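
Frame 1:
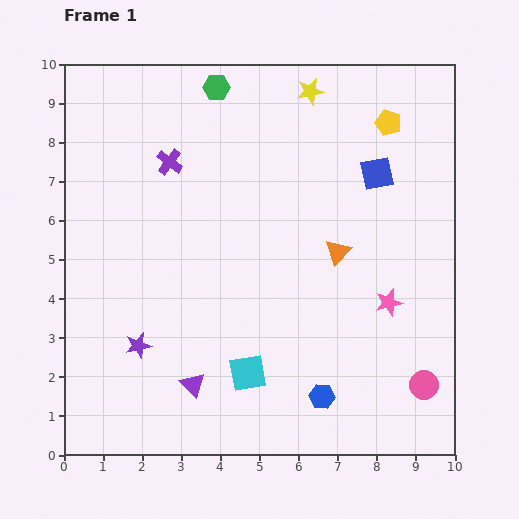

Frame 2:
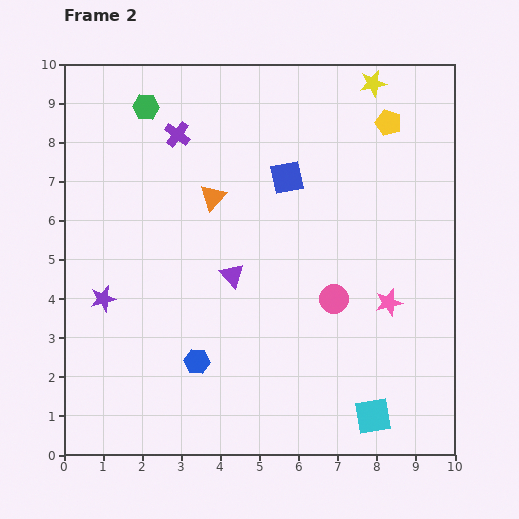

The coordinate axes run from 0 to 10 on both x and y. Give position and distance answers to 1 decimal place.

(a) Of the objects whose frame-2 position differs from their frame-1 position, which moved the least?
the purple cross

(moved 0.7)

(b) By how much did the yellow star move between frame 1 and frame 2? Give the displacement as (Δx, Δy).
(1.6, 0.2)

The yellow star was at (6.3, 9.3) in frame 1 and (7.9, 9.5) in frame 2.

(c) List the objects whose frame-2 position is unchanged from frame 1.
the pink star, the yellow pentagon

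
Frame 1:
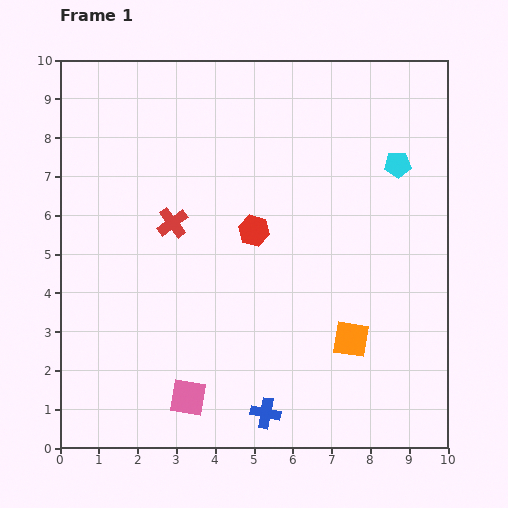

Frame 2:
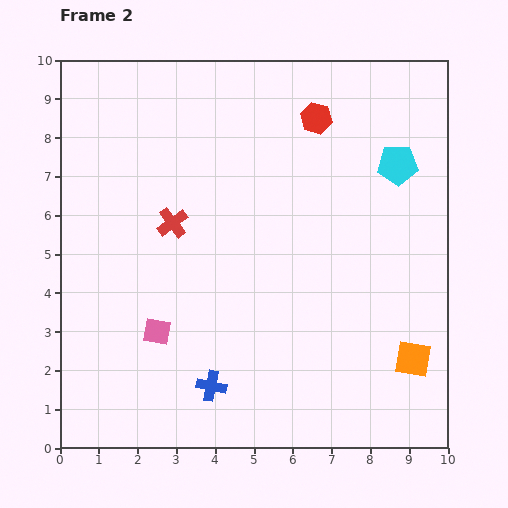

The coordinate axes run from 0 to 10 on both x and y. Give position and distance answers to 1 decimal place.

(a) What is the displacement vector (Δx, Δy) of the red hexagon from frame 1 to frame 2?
(1.6, 2.9)

The red hexagon was at (5.0, 5.6) in frame 1 and (6.6, 8.5) in frame 2.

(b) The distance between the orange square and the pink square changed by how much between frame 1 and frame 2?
+2.1

Distance in frame 1: 4.5. Distance in frame 2: 6.6.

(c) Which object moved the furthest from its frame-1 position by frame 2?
the red hexagon

(moved 3.3; next 1.9)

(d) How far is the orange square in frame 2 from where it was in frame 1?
1.7

The orange square moved from (7.5, 2.8) to (9.1, 2.3), a distance of √(1.6² + 0.5²) ≈ 1.7.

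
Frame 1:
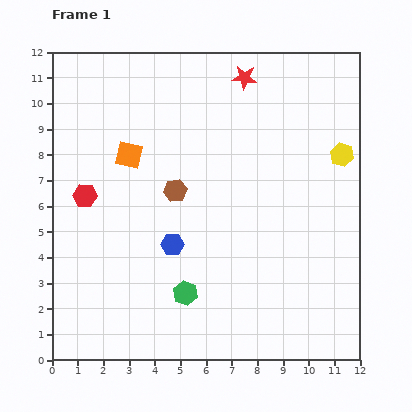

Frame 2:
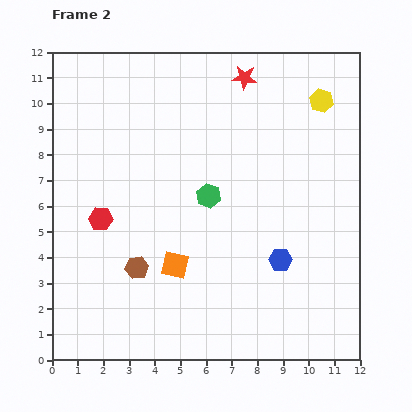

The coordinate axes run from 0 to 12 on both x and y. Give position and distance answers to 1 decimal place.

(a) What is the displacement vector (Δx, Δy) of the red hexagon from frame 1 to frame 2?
(0.6, -0.9)

The red hexagon was at (1.3, 6.4) in frame 1 and (1.9, 5.5) in frame 2.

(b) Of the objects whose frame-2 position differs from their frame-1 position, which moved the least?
the red hexagon

(moved 1.1)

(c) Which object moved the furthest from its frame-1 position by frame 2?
the orange square

(moved 4.7; next 4.2)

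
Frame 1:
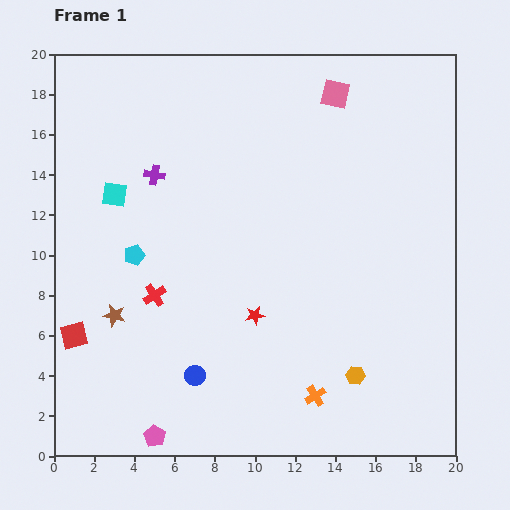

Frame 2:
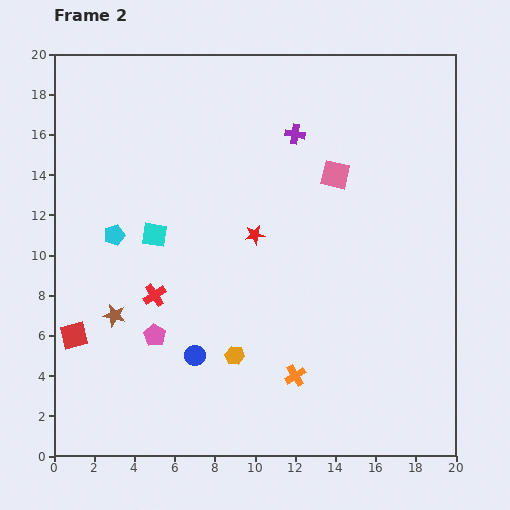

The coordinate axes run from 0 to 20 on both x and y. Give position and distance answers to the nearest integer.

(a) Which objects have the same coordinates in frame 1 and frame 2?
the brown star, the red square, the red cross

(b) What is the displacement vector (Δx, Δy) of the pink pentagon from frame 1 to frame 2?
(0, 5)

The pink pentagon was at (5, 1) in frame 1 and (5, 6) in frame 2.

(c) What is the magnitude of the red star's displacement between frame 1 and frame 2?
4

The red star moved from (10, 7) to (10, 11), a distance of √(0² + 4²) ≈ 4.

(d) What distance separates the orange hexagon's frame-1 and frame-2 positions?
6

The orange hexagon moved from (15, 4) to (9, 5), a distance of √(6² + 1²) ≈ 6.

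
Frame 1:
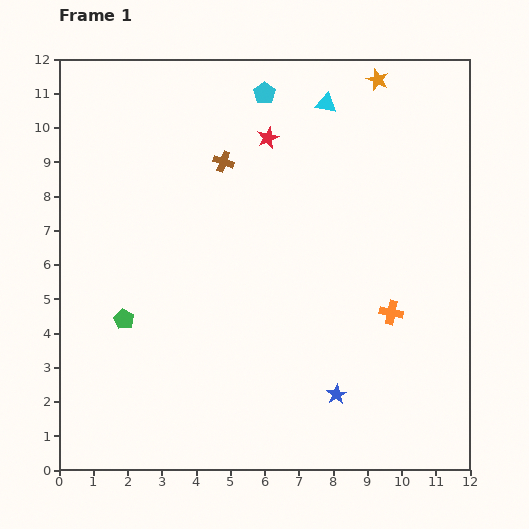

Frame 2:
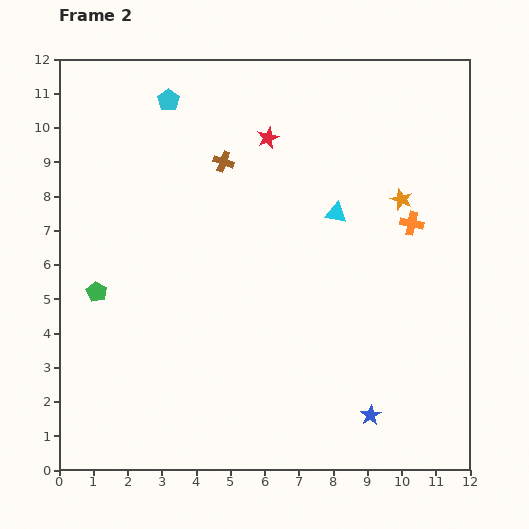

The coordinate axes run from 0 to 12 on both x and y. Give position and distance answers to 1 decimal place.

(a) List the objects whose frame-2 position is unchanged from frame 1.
the red star, the brown cross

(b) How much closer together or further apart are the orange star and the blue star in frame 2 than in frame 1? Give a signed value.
-2.9

Distance in frame 1: 9.3. Distance in frame 2: 6.4.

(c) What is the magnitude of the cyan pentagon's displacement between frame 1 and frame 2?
2.8

The cyan pentagon moved from (6.0, 11.0) to (3.2, 10.8), a distance of √(2.8² + 0.2²) ≈ 2.8.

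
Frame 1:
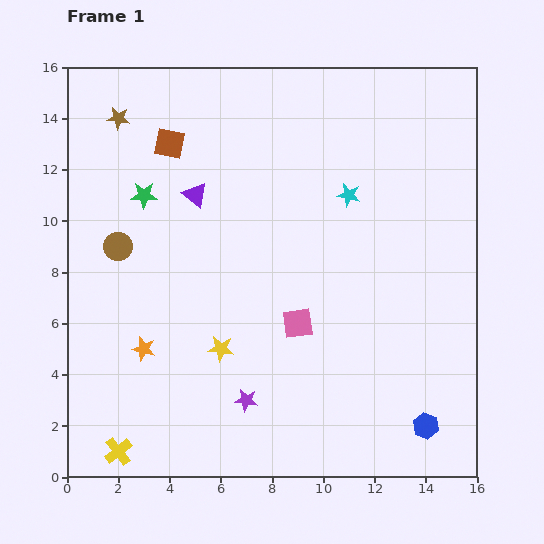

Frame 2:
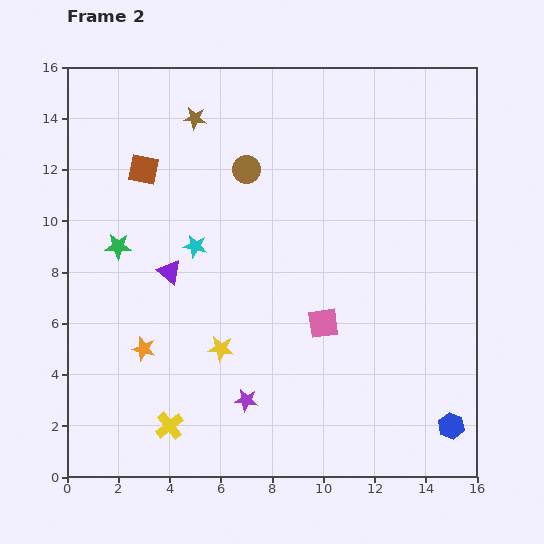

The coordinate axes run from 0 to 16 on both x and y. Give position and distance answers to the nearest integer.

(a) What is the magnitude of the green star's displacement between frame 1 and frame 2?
2

The green star moved from (3, 11) to (2, 9), a distance of √(1² + 2²) ≈ 2.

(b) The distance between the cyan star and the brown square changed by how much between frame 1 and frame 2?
-3

Distance in frame 1: 7. Distance in frame 2: 4.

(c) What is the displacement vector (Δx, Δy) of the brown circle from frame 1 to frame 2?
(5, 3)

The brown circle was at (2, 9) in frame 1 and (7, 12) in frame 2.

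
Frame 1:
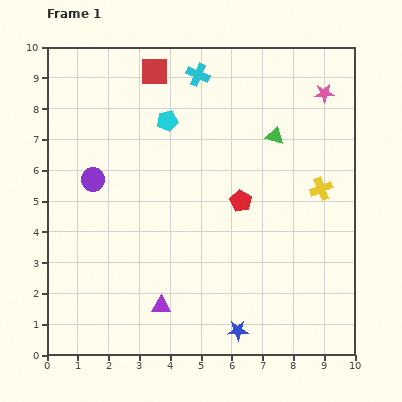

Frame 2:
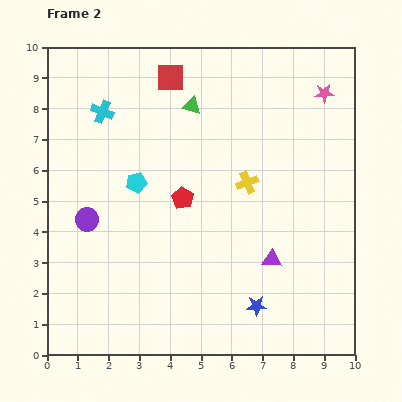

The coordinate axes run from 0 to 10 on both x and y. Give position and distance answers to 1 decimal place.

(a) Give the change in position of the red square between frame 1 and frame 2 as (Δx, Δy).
(0.5, -0.2)

The red square was at (3.5, 9.2) in frame 1 and (4.0, 9.0) in frame 2.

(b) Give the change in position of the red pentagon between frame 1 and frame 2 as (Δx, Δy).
(-1.9, 0.1)

The red pentagon was at (6.3, 5.0) in frame 1 and (4.4, 5.1) in frame 2.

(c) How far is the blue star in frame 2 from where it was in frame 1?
1.0

The blue star moved from (6.2, 0.8) to (6.8, 1.6), a distance of √(0.6² + 0.8²) ≈ 1.0.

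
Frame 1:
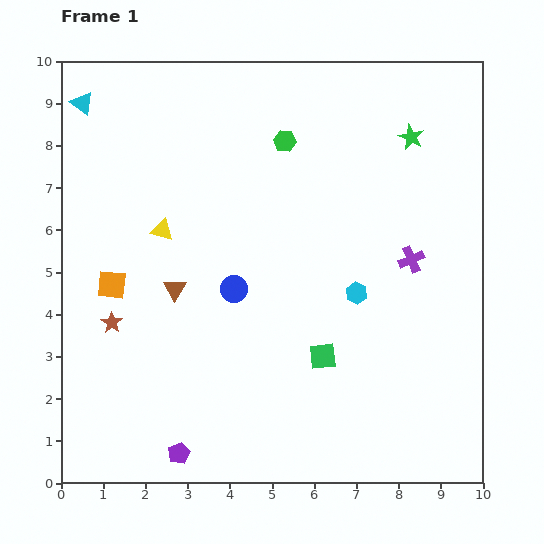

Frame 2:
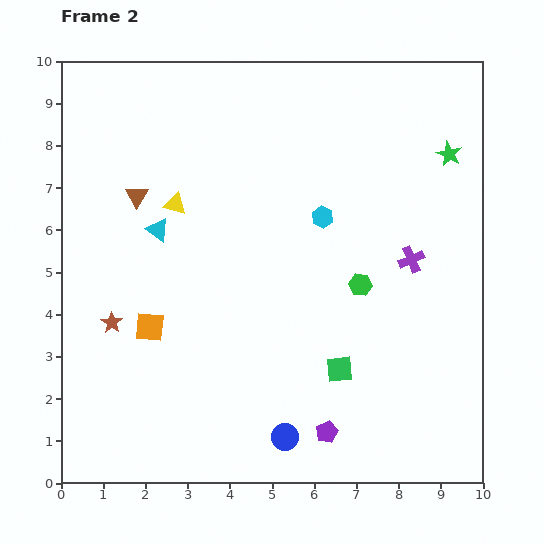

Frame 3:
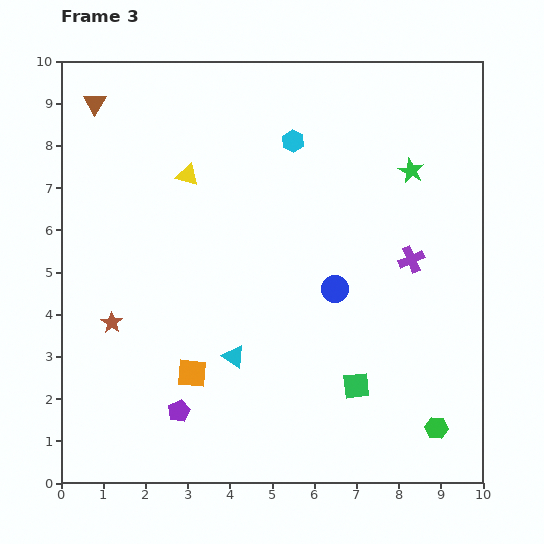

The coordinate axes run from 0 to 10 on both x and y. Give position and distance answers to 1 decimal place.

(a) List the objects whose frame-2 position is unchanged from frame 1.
the purple cross, the brown star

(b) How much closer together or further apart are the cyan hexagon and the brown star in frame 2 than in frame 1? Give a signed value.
-0.2

Distance in frame 1: 5.8. Distance in frame 2: 5.6.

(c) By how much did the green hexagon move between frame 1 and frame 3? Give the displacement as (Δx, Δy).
(3.6, -6.8)

The green hexagon was at (5.3, 8.1) in frame 1 and (8.9, 1.3) in frame 3.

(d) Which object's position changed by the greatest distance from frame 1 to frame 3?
the green hexagon

(moved 7.7; next 7.0)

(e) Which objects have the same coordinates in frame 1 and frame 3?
the purple cross, the brown star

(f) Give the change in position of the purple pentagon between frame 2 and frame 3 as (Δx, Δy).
(-3.5, 0.5)

The purple pentagon was at (6.3, 1.2) in frame 2 and (2.8, 1.7) in frame 3.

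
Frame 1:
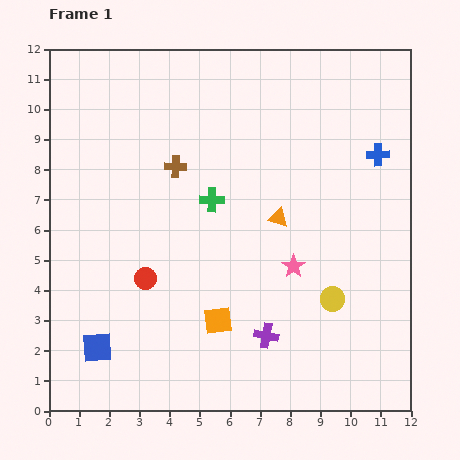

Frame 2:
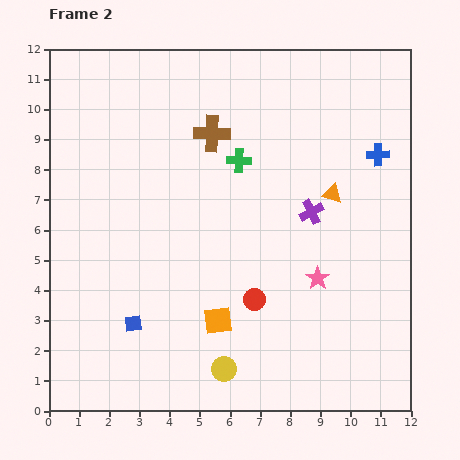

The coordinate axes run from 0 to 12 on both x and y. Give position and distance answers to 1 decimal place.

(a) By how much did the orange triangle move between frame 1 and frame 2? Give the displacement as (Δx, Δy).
(1.8, 0.8)

The orange triangle was at (7.6, 6.4) in frame 1 and (9.4, 7.2) in frame 2.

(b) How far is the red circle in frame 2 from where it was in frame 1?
3.7

The red circle moved from (3.2, 4.4) to (6.8, 3.7), a distance of √(3.6² + 0.7²) ≈ 3.7.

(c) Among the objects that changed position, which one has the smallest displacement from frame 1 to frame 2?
the pink star

(moved 0.9)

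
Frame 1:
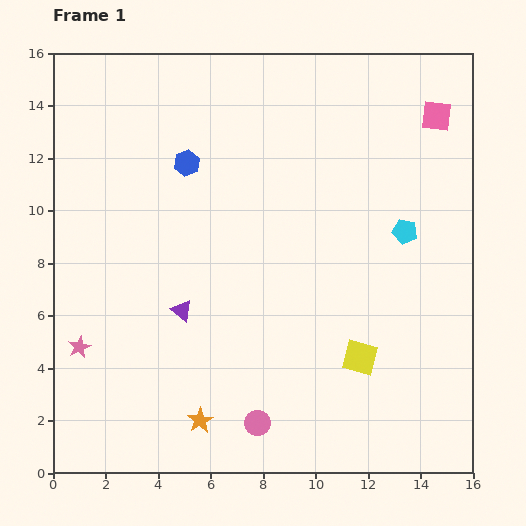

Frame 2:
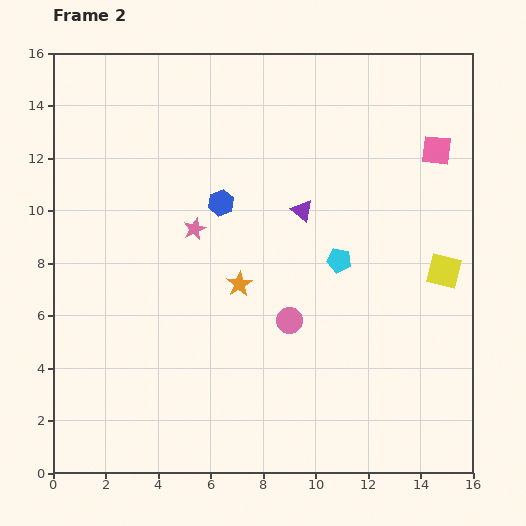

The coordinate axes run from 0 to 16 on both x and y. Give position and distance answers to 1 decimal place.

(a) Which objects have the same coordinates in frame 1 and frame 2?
none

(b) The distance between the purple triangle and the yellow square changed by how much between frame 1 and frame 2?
-1.1

Distance in frame 1: 7.0. Distance in frame 2: 5.9.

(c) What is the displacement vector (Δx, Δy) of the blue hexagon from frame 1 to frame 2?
(1.3, -1.5)

The blue hexagon was at (5.1, 11.8) in frame 1 and (6.4, 10.3) in frame 2.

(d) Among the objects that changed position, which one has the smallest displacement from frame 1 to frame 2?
the pink square

(moved 1.3)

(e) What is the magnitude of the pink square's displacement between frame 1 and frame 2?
1.3

The pink square moved from (14.6, 13.6) to (14.6, 12.3), a distance of √(0.0² + 1.3²) ≈ 1.3.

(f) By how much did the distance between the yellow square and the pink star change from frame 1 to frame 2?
-1.1

Distance in frame 1: 10.7. Distance in frame 2: 9.6.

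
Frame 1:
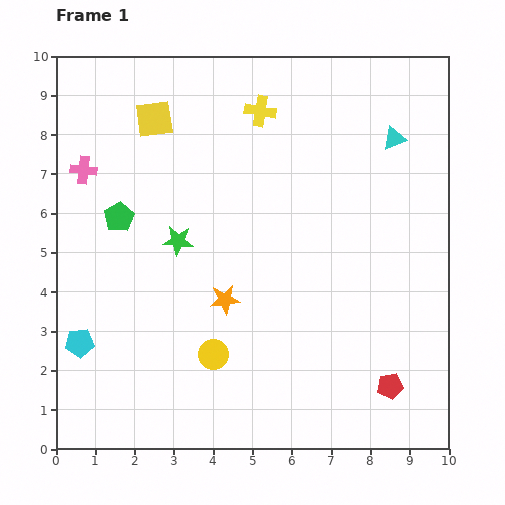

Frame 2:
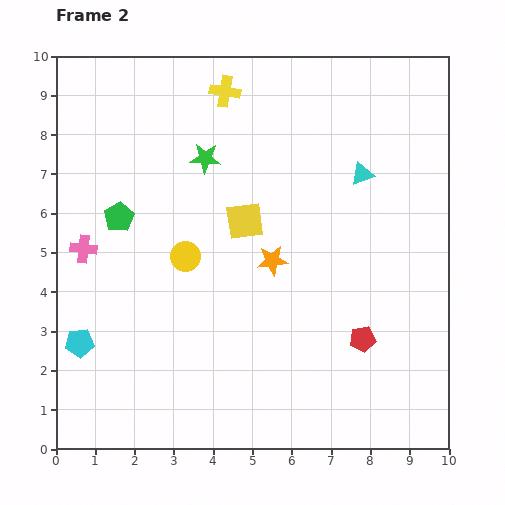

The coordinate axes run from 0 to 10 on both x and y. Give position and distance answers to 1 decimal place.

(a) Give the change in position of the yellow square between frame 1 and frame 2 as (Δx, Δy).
(2.3, -2.6)

The yellow square was at (2.5, 8.4) in frame 1 and (4.8, 5.8) in frame 2.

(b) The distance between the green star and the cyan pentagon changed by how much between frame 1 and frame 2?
+2.1

Distance in frame 1: 3.6. Distance in frame 2: 5.7.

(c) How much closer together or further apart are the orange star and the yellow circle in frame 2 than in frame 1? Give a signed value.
+0.8

Distance in frame 1: 1.4. Distance in frame 2: 2.2.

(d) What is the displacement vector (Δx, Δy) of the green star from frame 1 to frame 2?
(0.7, 2.1)

The green star was at (3.1, 5.3) in frame 1 and (3.8, 7.4) in frame 2.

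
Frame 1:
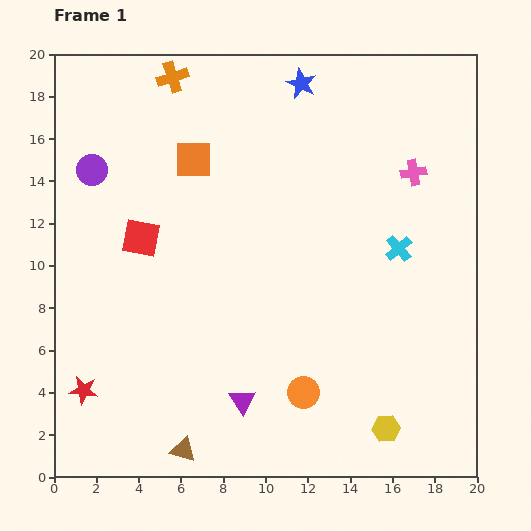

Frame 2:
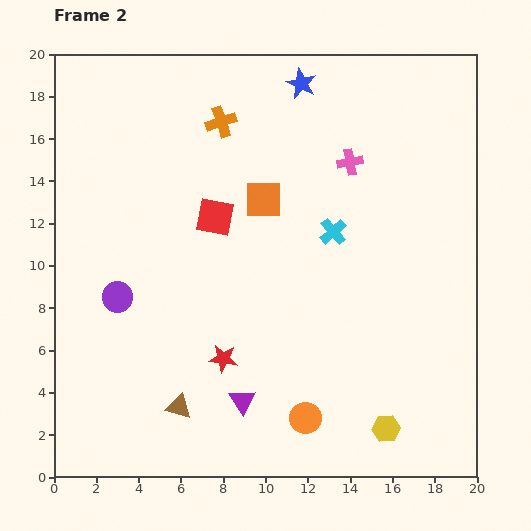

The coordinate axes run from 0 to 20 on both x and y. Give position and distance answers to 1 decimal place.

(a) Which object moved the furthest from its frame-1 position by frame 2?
the red star

(moved 6.8; next 6.1)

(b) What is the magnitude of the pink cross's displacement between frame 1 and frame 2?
3.0

The pink cross moved from (17.0, 14.4) to (14.0, 14.9), a distance of √(3.0² + 0.5²) ≈ 3.0.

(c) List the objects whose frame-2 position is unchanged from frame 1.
the purple triangle, the blue star, the yellow hexagon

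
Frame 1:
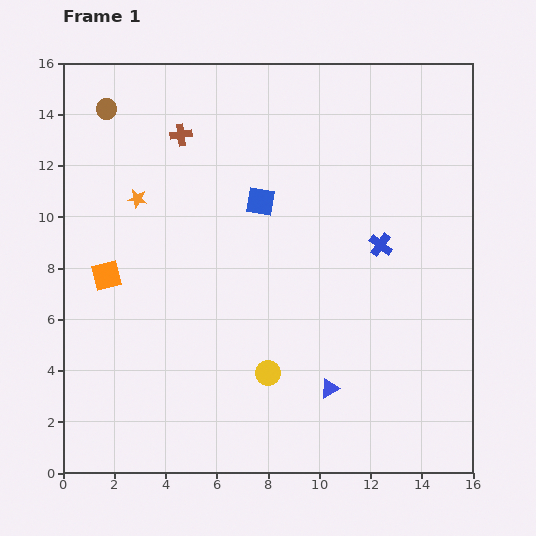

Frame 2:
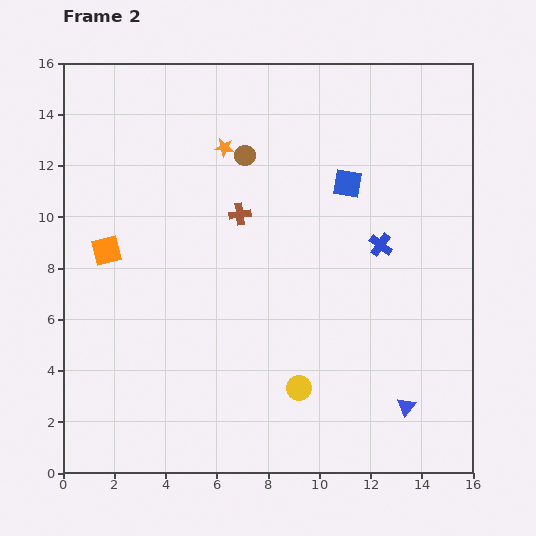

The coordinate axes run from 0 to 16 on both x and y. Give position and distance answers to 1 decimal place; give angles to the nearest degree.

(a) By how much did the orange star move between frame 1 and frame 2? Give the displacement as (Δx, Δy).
(3.4, 2.0)

The orange star was at (2.9, 10.7) in frame 1 and (6.3, 12.7) in frame 2.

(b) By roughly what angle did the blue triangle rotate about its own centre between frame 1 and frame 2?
23° counter-clockwise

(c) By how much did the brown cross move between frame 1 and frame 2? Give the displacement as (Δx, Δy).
(2.3, -3.1)

The brown cross was at (4.6, 13.2) in frame 1 and (6.9, 10.1) in frame 2.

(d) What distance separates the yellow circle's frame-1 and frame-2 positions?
1.3

The yellow circle moved from (8.0, 3.9) to (9.2, 3.3), a distance of √(1.2² + 0.6²) ≈ 1.3.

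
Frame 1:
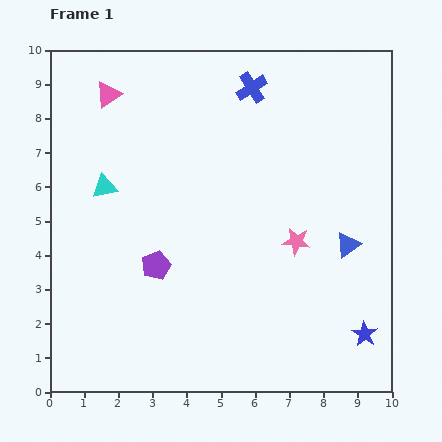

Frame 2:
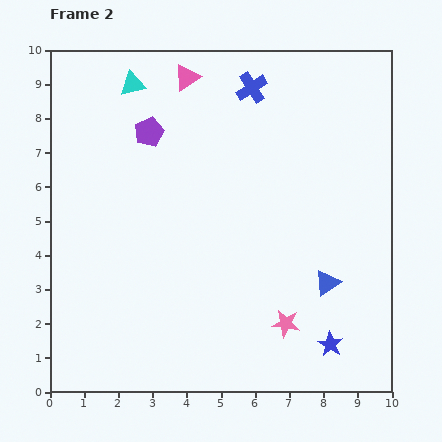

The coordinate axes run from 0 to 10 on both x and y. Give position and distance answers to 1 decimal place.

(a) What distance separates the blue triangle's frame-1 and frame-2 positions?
1.3

The blue triangle moved from (8.7, 4.3) to (8.1, 3.2), a distance of √(0.6² + 1.1²) ≈ 1.3.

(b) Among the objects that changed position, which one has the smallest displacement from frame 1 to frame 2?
the blue star

(moved 1.0)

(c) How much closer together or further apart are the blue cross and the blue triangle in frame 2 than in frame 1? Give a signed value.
+0.7

Distance in frame 1: 5.4. Distance in frame 2: 6.1.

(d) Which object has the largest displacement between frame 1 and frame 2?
the purple pentagon

(moved 3.9; next 3.1)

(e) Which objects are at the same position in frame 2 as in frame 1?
the blue cross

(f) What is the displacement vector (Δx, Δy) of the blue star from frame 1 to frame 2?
(-1.0, -0.3)

The blue star was at (9.2, 1.7) in frame 1 and (8.2, 1.4) in frame 2.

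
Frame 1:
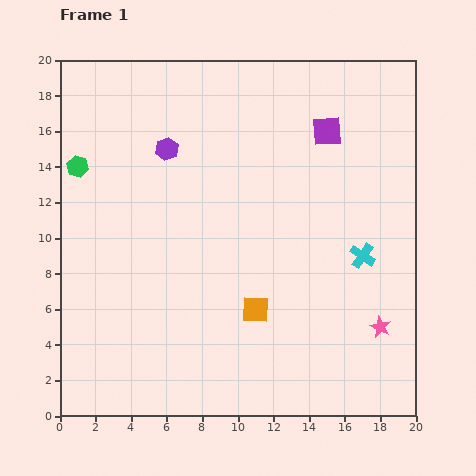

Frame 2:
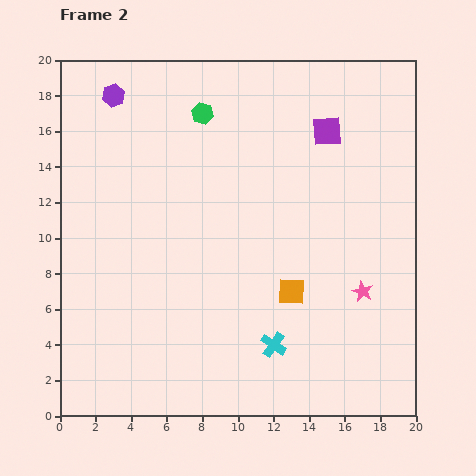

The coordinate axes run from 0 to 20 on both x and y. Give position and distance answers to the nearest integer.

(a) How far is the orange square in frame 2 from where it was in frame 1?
2

The orange square moved from (11, 6) to (13, 7), a distance of √(2² + 1²) ≈ 2.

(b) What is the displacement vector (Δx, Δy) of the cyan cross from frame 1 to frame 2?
(-5, -5)

The cyan cross was at (17, 9) in frame 1 and (12, 4) in frame 2.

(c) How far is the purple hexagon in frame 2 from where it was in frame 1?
4

The purple hexagon moved from (6, 15) to (3, 18), a distance of √(3² + 3²) ≈ 4.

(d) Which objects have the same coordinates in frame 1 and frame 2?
the purple square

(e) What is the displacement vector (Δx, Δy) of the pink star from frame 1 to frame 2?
(-1, 2)

The pink star was at (18, 5) in frame 1 and (17, 7) in frame 2.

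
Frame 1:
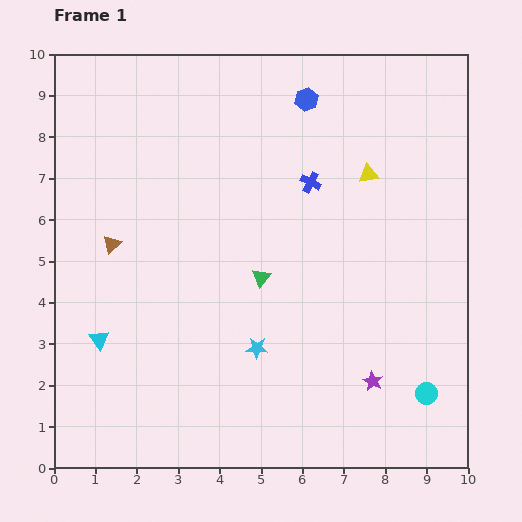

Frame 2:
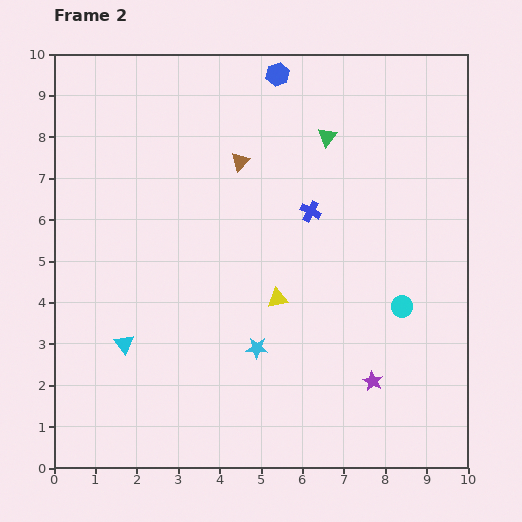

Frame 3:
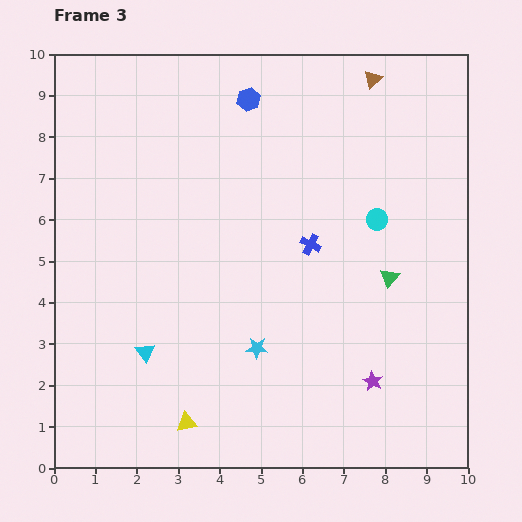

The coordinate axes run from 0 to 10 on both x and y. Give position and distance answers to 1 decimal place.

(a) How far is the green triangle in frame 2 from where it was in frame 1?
3.8

The green triangle moved from (5.0, 4.6) to (6.6, 8.0), a distance of √(1.6² + 3.4²) ≈ 3.8.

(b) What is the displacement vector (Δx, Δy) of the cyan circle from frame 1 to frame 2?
(-0.6, 2.1)

The cyan circle was at (9.0, 1.8) in frame 1 and (8.4, 3.9) in frame 2.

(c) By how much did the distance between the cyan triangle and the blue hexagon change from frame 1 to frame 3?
-1.1

Distance in frame 1: 7.7. Distance in frame 3: 6.6.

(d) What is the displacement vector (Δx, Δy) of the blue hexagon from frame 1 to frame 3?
(-1.4, 0.0)

The blue hexagon was at (6.1, 8.9) in frame 1 and (4.7, 8.9) in frame 3.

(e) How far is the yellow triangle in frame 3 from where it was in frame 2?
3.7

The yellow triangle moved from (5.4, 4.1) to (3.2, 1.1), a distance of √(2.2² + 3.0²) ≈ 3.7.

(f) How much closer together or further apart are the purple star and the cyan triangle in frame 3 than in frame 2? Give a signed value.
-0.6

Distance in frame 2: 6.1. Distance in frame 3: 5.5.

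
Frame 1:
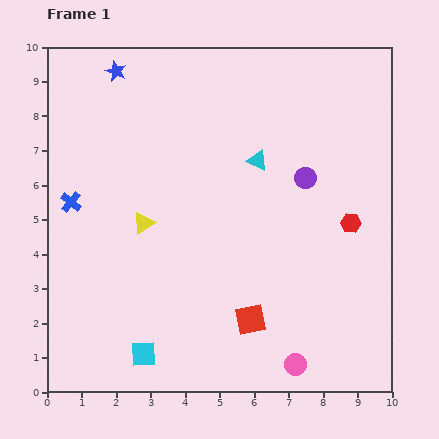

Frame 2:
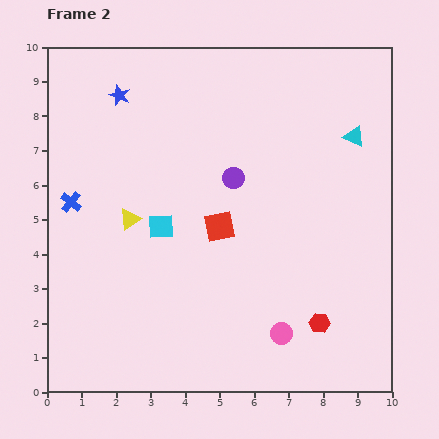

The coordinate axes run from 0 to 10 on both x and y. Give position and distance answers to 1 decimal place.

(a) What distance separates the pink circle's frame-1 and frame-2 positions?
1.0

The pink circle moved from (7.2, 0.8) to (6.8, 1.7), a distance of √(0.4² + 0.9²) ≈ 1.0.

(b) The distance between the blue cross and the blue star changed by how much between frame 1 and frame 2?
-0.6

Distance in frame 1: 4.0. Distance in frame 2: 3.4.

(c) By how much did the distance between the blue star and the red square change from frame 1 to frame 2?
-3.4

Distance in frame 1: 8.2. Distance in frame 2: 4.8.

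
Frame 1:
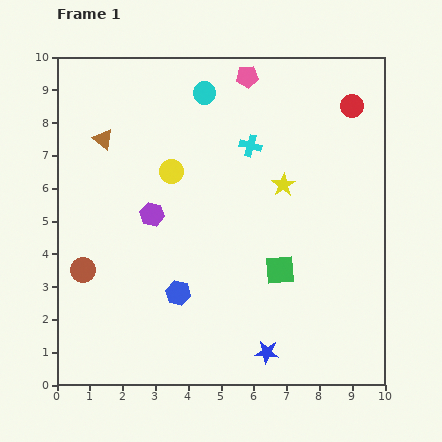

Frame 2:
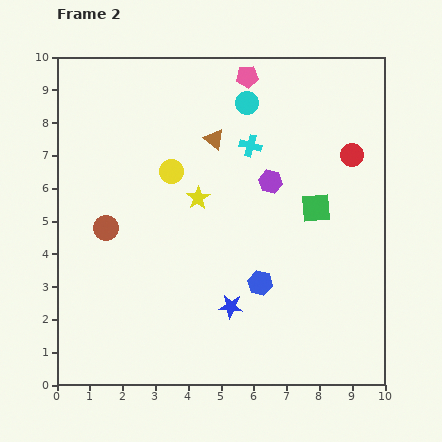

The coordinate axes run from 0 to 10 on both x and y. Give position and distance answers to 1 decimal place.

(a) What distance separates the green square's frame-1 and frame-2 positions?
2.2

The green square moved from (6.8, 3.5) to (7.9, 5.4), a distance of √(1.1² + 1.9²) ≈ 2.2.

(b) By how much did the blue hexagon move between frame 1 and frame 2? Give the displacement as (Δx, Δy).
(2.5, 0.3)

The blue hexagon was at (3.7, 2.8) in frame 1 and (6.2, 3.1) in frame 2.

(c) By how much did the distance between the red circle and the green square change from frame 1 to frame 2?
-3.6

Distance in frame 1: 5.5. Distance in frame 2: 1.9.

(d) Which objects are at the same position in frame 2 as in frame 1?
the yellow circle, the pink pentagon, the cyan cross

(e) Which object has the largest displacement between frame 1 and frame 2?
the purple hexagon

(moved 3.7; next 3.4)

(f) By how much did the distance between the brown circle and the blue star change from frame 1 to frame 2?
-1.6

Distance in frame 1: 6.1. Distance in frame 2: 4.5.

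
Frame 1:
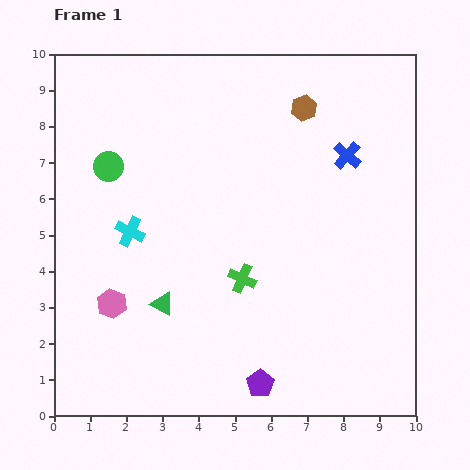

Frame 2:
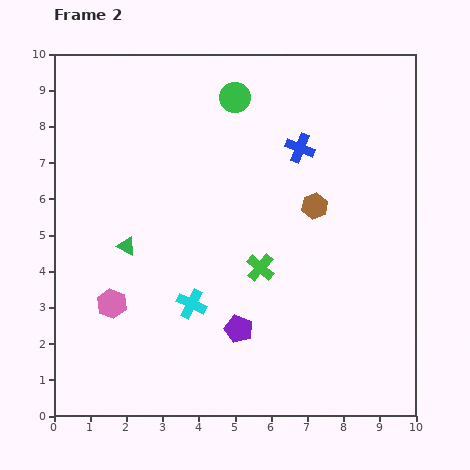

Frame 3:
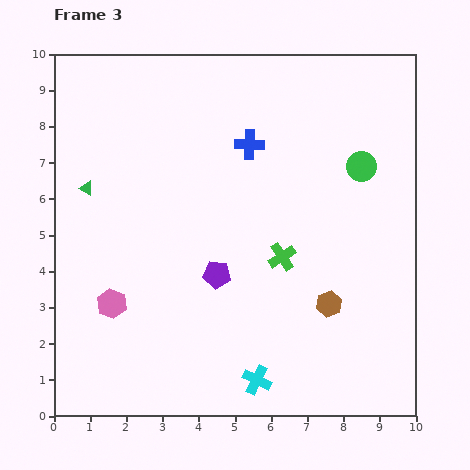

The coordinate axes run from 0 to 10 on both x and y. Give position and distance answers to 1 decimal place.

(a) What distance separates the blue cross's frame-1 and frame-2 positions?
1.3

The blue cross moved from (8.1, 7.2) to (6.8, 7.4), a distance of √(1.3² + 0.2²) ≈ 1.3.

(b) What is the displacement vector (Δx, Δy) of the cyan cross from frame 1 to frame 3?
(3.5, -4.1)

The cyan cross was at (2.1, 5.1) in frame 1 and (5.6, 1.0) in frame 3.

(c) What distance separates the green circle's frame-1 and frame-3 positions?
7.0

The green circle moved from (1.5, 6.9) to (8.5, 6.9), a distance of √(7.0² + 0.0²) ≈ 7.0.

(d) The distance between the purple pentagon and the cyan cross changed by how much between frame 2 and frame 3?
+1.6

Distance in frame 2: 1.5. Distance in frame 3: 3.1.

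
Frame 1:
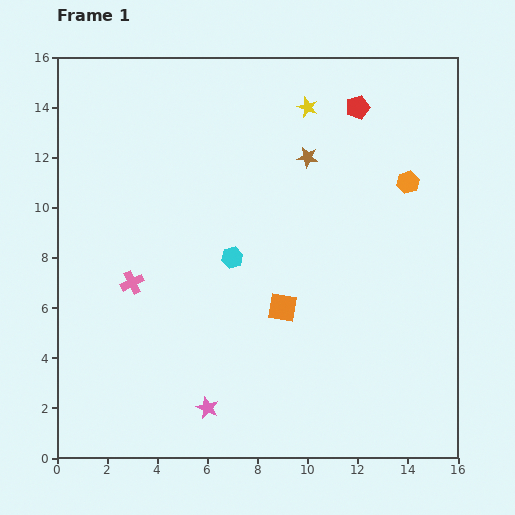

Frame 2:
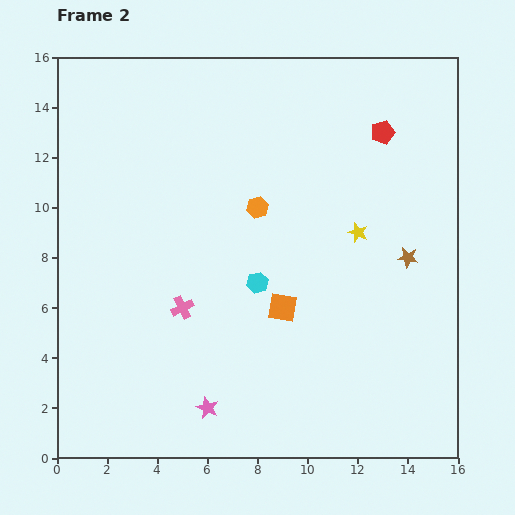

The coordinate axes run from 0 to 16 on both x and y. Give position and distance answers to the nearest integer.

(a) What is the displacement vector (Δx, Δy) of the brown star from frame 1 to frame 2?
(4, -4)

The brown star was at (10, 12) in frame 1 and (14, 8) in frame 2.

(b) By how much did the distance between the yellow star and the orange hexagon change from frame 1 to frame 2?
-1

Distance in frame 1: 5. Distance in frame 2: 4.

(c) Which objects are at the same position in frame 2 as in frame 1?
the pink star, the orange square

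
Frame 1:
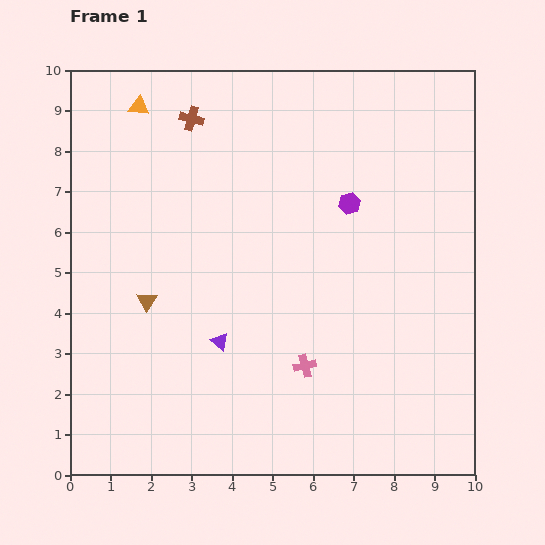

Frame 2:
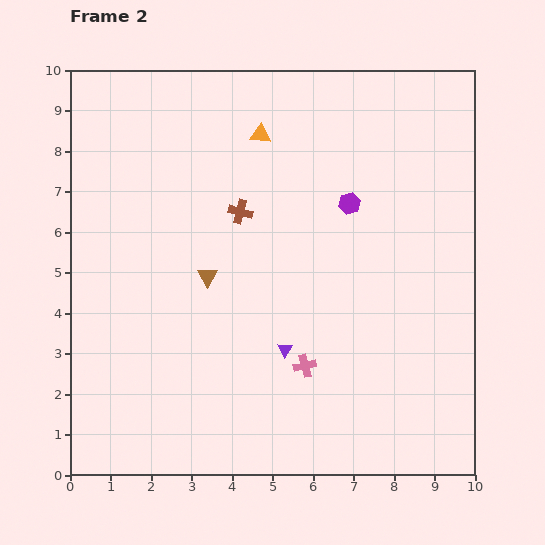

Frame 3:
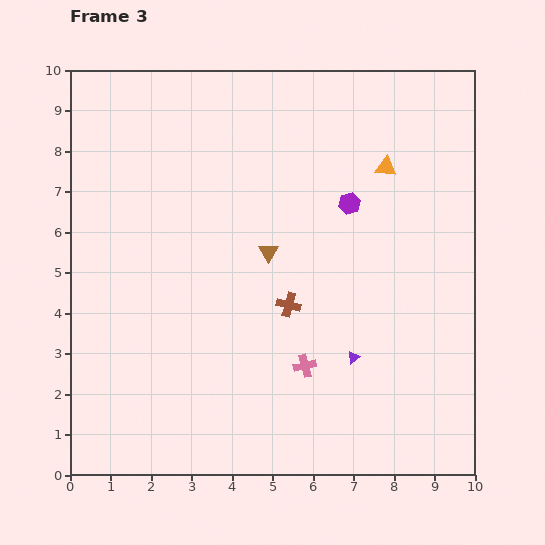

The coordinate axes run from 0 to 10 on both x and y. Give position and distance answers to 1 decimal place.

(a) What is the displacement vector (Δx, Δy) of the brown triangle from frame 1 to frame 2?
(1.5, 0.6)

The brown triangle was at (1.9, 4.3) in frame 1 and (3.4, 4.9) in frame 2.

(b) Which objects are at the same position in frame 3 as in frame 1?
the purple hexagon, the pink cross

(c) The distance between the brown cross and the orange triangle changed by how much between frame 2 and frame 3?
+2.2

Distance in frame 2: 2.0. Distance in frame 3: 4.2.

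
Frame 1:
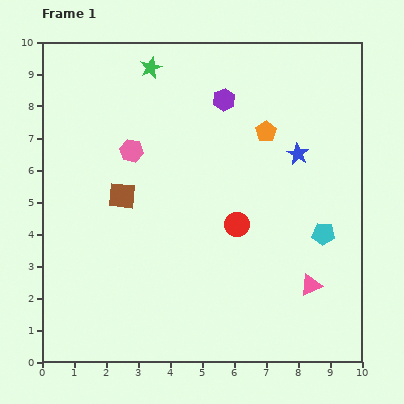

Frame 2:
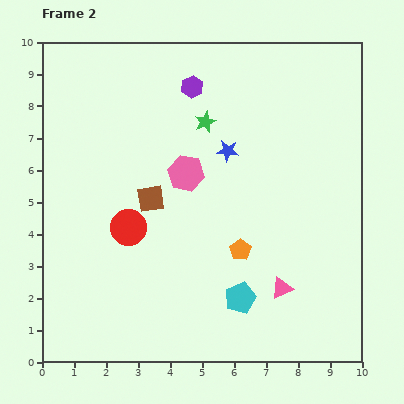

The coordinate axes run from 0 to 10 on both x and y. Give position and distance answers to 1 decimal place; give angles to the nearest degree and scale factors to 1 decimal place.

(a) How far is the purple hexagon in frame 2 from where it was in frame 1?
1.1

The purple hexagon moved from (5.7, 8.2) to (4.7, 8.6), a distance of √(1.0² + 0.4²) ≈ 1.1.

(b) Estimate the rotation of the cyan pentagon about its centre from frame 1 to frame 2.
26° counter-clockwise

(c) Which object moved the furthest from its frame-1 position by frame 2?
the orange pentagon

(moved 3.8; next 3.4)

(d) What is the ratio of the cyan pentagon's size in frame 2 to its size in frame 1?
1.4×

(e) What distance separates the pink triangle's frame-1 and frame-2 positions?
0.9

The pink triangle moved from (8.4, 2.4) to (7.5, 2.3), a distance of √(0.9² + 0.1²) ≈ 0.9.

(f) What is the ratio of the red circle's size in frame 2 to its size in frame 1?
1.5×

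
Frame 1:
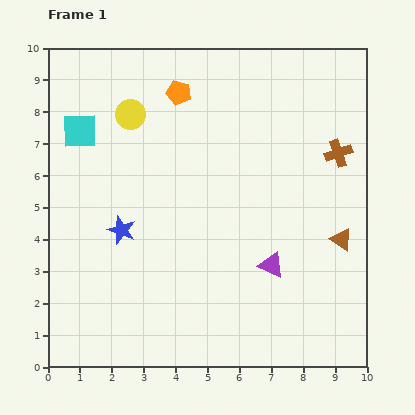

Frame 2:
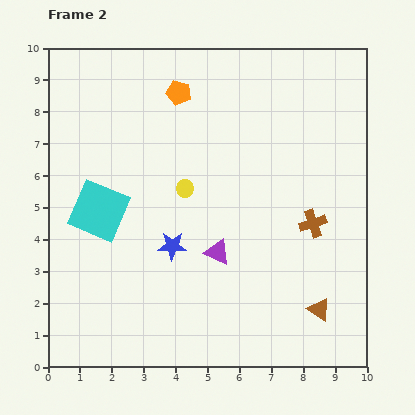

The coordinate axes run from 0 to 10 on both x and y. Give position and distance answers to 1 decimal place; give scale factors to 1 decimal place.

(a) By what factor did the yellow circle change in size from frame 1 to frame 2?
0.6×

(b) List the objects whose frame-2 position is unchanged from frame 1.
the orange pentagon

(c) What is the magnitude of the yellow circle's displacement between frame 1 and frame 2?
2.9

The yellow circle moved from (2.6, 7.9) to (4.3, 5.6), a distance of √(1.7² + 2.3²) ≈ 2.9.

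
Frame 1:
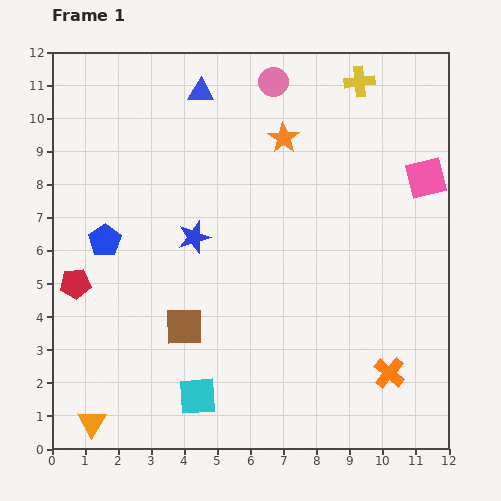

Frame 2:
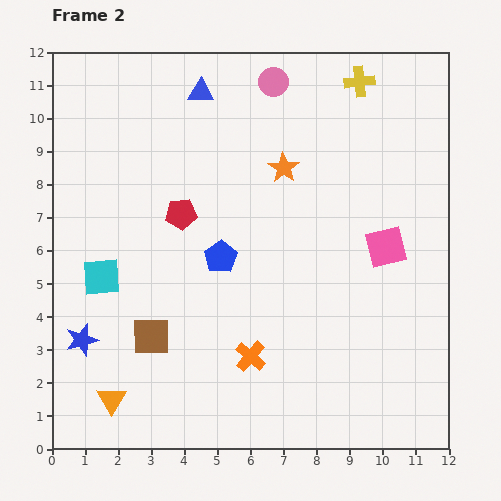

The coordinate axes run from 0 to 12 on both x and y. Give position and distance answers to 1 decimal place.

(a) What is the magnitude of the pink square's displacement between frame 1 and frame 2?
2.4

The pink square moved from (11.3, 8.2) to (10.1, 6.1), a distance of √(1.2² + 2.1²) ≈ 2.4.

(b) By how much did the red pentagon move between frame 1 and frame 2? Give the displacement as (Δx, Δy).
(3.2, 2.1)

The red pentagon was at (0.7, 5.0) in frame 1 and (3.9, 7.1) in frame 2.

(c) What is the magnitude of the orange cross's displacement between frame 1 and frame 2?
4.2

The orange cross moved from (10.2, 2.3) to (6.0, 2.8), a distance of √(4.2² + 0.5²) ≈ 4.2.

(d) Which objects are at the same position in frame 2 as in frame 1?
the yellow cross, the blue triangle, the pink circle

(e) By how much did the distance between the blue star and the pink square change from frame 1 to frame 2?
+2.4

Distance in frame 1: 7.2. Distance in frame 2: 9.6.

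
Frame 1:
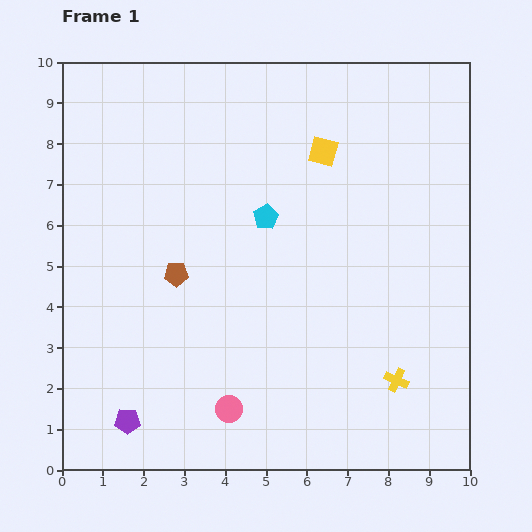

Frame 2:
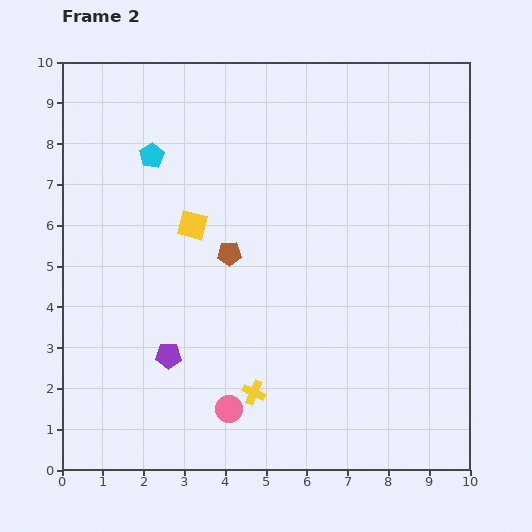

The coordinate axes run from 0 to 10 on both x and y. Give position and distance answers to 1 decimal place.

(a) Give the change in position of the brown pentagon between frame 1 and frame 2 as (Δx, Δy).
(1.3, 0.5)

The brown pentagon was at (2.8, 4.8) in frame 1 and (4.1, 5.3) in frame 2.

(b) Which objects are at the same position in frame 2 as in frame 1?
the pink circle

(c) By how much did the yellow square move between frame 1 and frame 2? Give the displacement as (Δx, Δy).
(-3.2, -1.8)

The yellow square was at (6.4, 7.8) in frame 1 and (3.2, 6.0) in frame 2.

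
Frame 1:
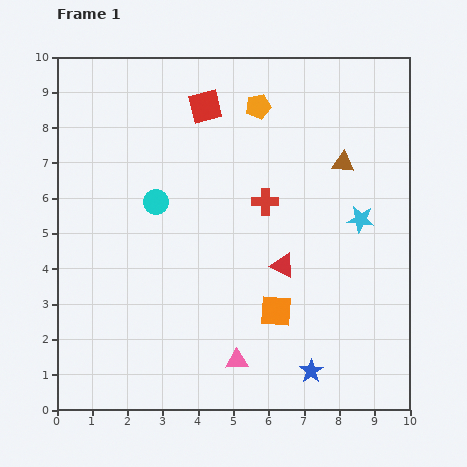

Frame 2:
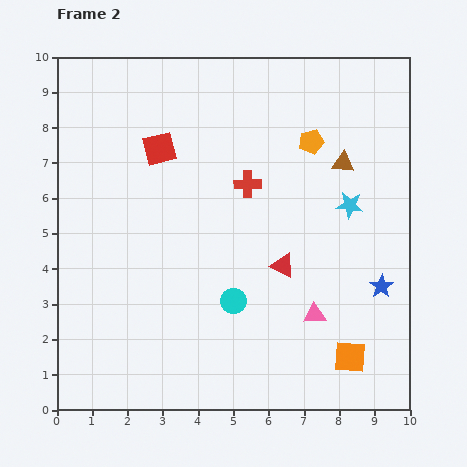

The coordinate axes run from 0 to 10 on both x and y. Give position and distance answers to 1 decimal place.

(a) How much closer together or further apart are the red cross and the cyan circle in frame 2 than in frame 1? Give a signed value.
+0.2

Distance in frame 1: 3.1. Distance in frame 2: 3.3.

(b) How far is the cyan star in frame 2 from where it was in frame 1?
0.5

The cyan star moved from (8.6, 5.4) to (8.3, 5.8), a distance of √(0.3² + 0.4²) ≈ 0.5.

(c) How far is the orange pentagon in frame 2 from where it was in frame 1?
1.8

The orange pentagon moved from (5.7, 8.6) to (7.2, 7.6), a distance of √(1.5² + 1.0²) ≈ 1.8.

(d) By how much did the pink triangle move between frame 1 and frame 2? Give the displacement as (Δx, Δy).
(2.2, 1.3)

The pink triangle was at (5.1, 1.4) in frame 1 and (7.3, 2.7) in frame 2.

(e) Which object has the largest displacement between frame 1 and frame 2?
the cyan circle

(moved 3.6; next 3.1)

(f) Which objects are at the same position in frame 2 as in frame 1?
the brown triangle, the red triangle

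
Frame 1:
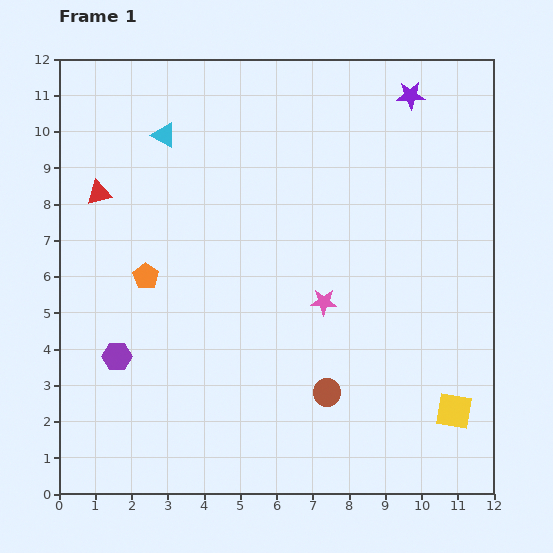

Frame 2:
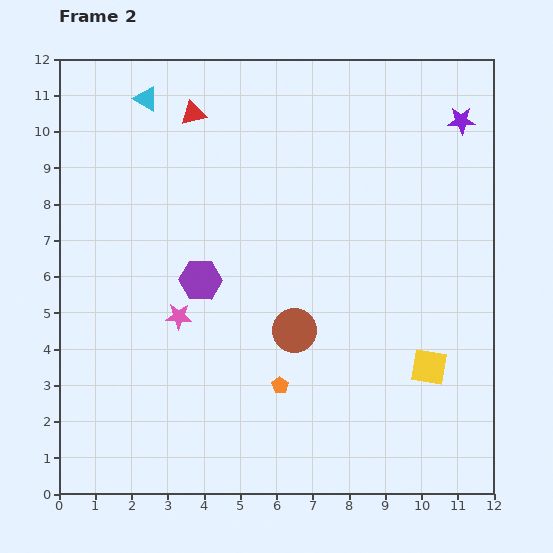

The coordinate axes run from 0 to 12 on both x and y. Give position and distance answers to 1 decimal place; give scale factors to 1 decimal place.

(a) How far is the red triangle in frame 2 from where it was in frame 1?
3.4

The red triangle moved from (1.1, 8.3) to (3.7, 10.5), a distance of √(2.6² + 2.2²) ≈ 3.4.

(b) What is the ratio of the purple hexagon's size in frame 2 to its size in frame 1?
1.5×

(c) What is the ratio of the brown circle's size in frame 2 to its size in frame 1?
1.6×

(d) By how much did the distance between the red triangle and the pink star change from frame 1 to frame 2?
-1.3

Distance in frame 1: 6.9. Distance in frame 2: 5.6.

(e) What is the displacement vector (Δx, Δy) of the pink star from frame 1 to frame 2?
(-4.0, -0.4)

The pink star was at (7.3, 5.3) in frame 1 and (3.3, 4.9) in frame 2.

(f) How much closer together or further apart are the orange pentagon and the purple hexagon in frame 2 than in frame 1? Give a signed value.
+1.3

Distance in frame 1: 2.3. Distance in frame 2: 3.6.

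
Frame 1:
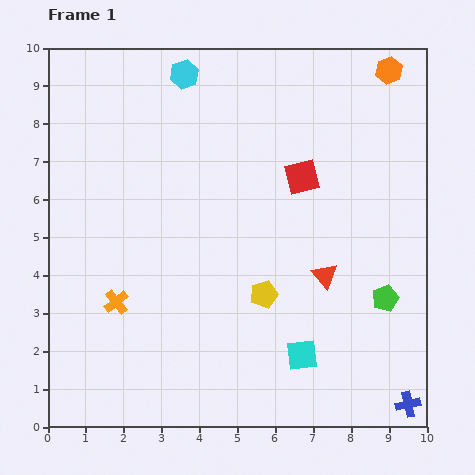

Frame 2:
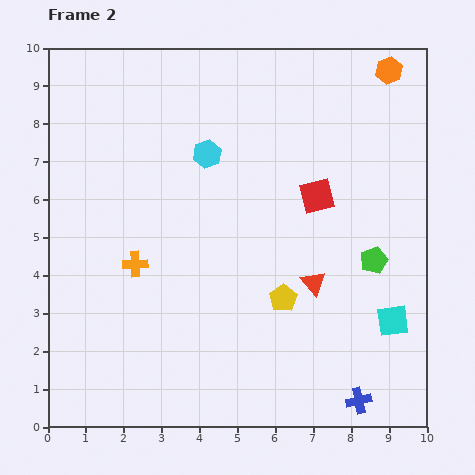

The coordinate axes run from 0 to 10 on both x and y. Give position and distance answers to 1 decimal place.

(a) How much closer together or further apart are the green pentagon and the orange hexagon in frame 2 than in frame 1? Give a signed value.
-1.0

Distance in frame 1: 6.0. Distance in frame 2: 5.0.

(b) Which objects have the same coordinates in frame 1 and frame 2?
the orange hexagon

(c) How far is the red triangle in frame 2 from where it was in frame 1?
0.4

The red triangle moved from (7.3, 4.0) to (7.0, 3.8), a distance of √(0.3² + 0.2²) ≈ 0.4.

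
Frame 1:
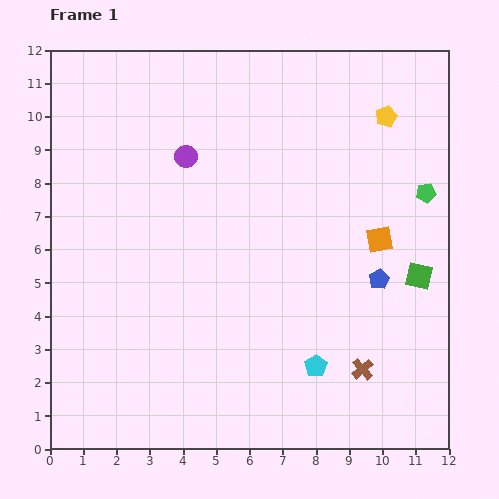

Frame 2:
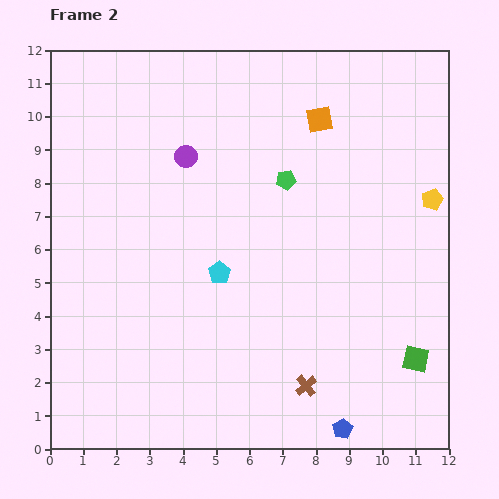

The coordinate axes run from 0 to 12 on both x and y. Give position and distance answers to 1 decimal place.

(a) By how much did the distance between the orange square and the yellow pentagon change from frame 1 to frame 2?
+0.5

Distance in frame 1: 3.7. Distance in frame 2: 4.2.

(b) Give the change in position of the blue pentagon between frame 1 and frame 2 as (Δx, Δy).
(-1.1, -4.5)

The blue pentagon was at (9.9, 5.1) in frame 1 and (8.8, 0.6) in frame 2.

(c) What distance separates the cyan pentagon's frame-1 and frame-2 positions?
4.0

The cyan pentagon moved from (8.0, 2.5) to (5.1, 5.3), a distance of √(2.9² + 2.8²) ≈ 4.0.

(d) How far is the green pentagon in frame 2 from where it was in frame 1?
4.2

The green pentagon moved from (11.3, 7.7) to (7.1, 8.1), a distance of √(4.2² + 0.4²) ≈ 4.2.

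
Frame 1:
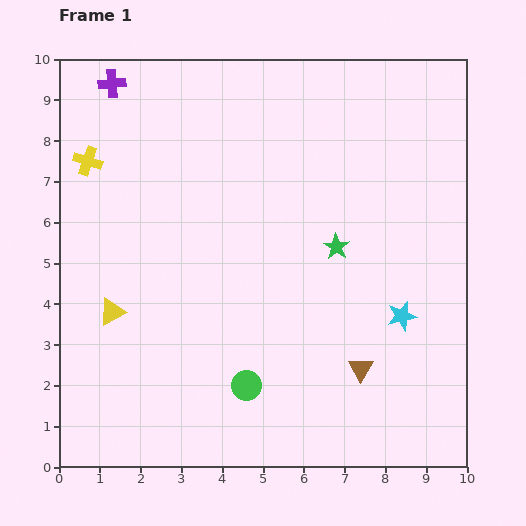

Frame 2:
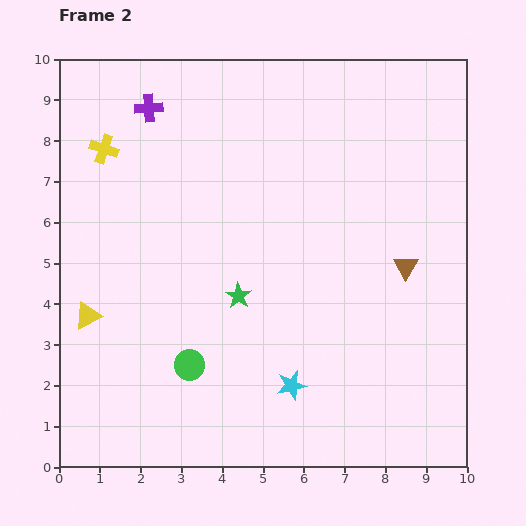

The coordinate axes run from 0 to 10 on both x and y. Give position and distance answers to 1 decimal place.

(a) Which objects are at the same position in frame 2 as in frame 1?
none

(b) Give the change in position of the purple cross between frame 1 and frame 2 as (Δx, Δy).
(0.9, -0.6)

The purple cross was at (1.3, 9.4) in frame 1 and (2.2, 8.8) in frame 2.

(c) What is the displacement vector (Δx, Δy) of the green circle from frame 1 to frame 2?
(-1.4, 0.5)

The green circle was at (4.6, 2.0) in frame 1 and (3.2, 2.5) in frame 2.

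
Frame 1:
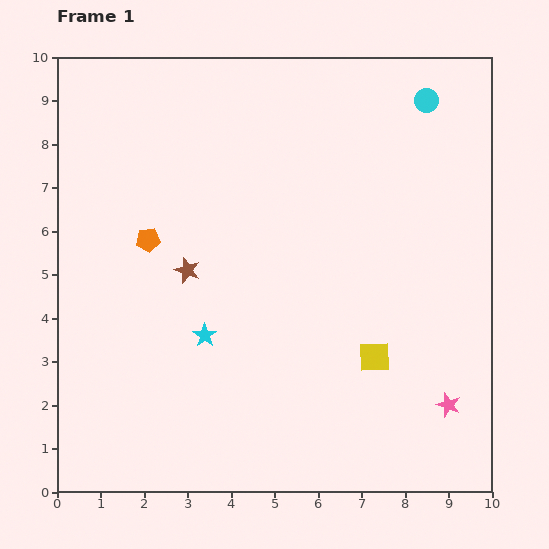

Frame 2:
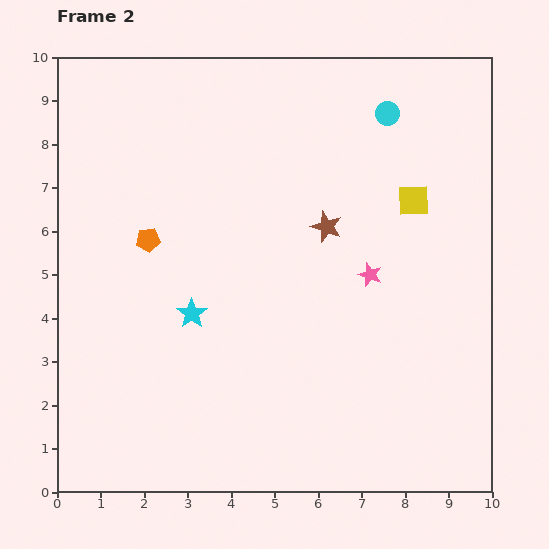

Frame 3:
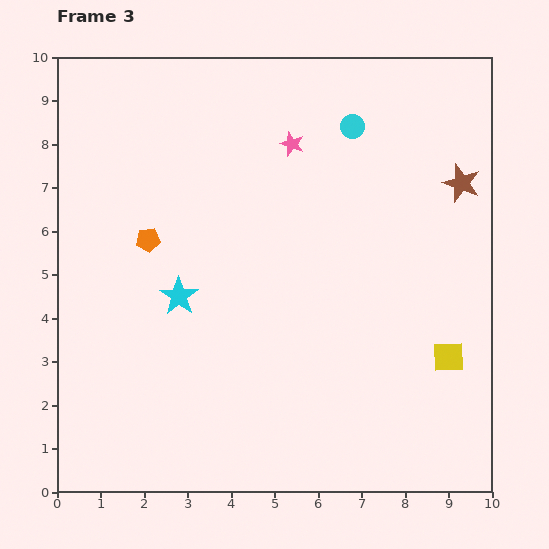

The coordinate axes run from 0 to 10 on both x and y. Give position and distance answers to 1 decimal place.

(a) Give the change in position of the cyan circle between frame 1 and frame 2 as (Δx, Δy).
(-0.9, -0.3)

The cyan circle was at (8.5, 9.0) in frame 1 and (7.6, 8.7) in frame 2.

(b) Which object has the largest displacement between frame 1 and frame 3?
the pink star

(moved 7.0; next 6.6)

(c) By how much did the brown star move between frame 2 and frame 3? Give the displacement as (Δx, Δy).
(3.1, 1.0)

The brown star was at (6.2, 6.1) in frame 2 and (9.3, 7.1) in frame 3.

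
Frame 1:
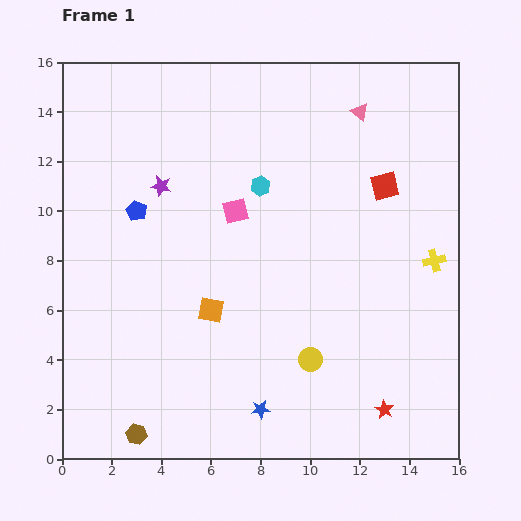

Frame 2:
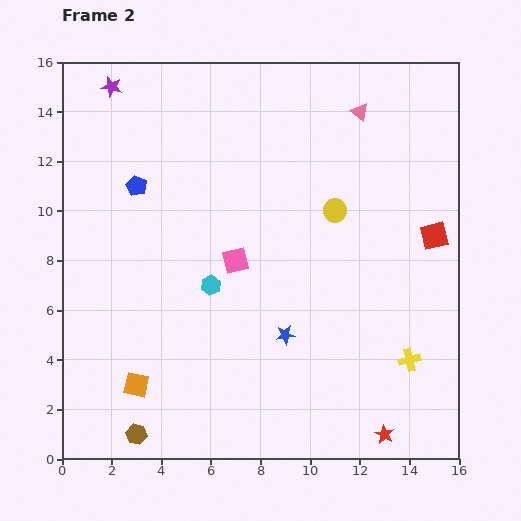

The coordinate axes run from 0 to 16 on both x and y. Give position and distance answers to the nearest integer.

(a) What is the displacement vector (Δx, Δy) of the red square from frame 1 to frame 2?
(2, -2)

The red square was at (13, 11) in frame 1 and (15, 9) in frame 2.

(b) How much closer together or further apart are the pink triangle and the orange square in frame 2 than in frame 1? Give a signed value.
+4

Distance in frame 1: 10. Distance in frame 2: 14.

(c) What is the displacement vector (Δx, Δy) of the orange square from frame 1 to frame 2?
(-3, -3)

The orange square was at (6, 6) in frame 1 and (3, 3) in frame 2.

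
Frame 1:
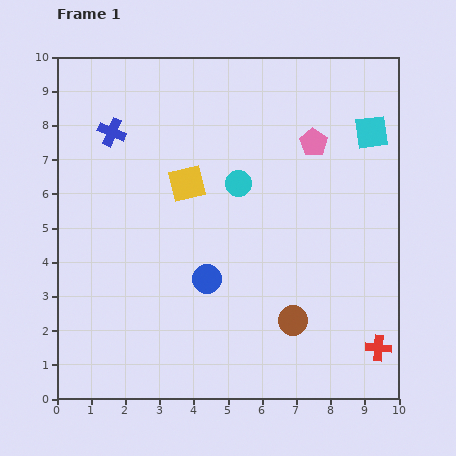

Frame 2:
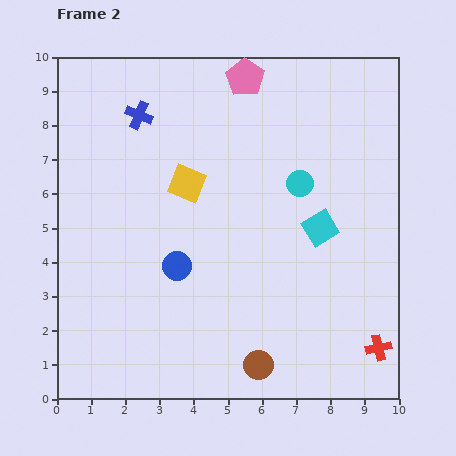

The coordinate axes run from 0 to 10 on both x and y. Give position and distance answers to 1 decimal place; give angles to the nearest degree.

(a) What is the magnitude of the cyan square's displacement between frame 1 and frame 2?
3.2

The cyan square moved from (9.2, 7.8) to (7.7, 5.0), a distance of √(1.5² + 2.8²) ≈ 3.2.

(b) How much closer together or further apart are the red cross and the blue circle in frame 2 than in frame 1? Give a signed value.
+1.0

Distance in frame 1: 5.4. Distance in frame 2: 6.4.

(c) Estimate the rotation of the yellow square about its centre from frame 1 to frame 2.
36° clockwise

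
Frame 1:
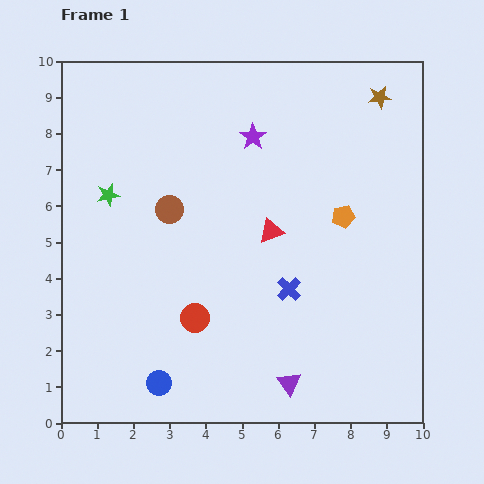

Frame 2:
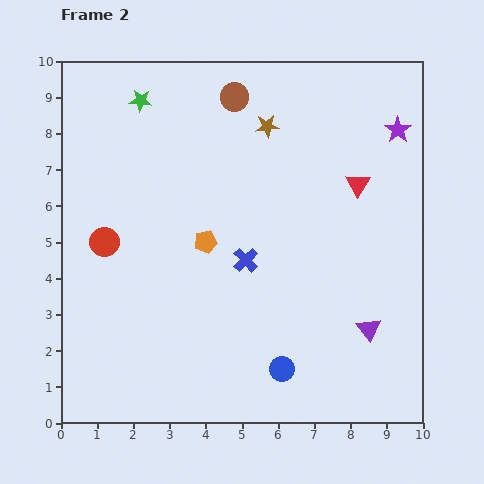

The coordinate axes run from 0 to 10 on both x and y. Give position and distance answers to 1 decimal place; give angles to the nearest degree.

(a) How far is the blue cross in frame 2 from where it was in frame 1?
1.4

The blue cross moved from (6.3, 3.7) to (5.1, 4.5), a distance of √(1.2² + 0.8²) ≈ 1.4.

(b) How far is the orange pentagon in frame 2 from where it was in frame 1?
3.9

The orange pentagon moved from (7.8, 5.7) to (4.0, 5.0), a distance of √(3.8² + 0.7²) ≈ 3.9.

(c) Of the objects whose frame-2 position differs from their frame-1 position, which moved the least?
the blue cross

(moved 1.4)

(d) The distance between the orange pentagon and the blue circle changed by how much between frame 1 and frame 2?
-2.8

Distance in frame 1: 6.9. Distance in frame 2: 4.1.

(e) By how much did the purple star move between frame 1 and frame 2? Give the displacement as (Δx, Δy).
(4.0, 0.2)

The purple star was at (5.3, 7.9) in frame 1 and (9.3, 8.1) in frame 2.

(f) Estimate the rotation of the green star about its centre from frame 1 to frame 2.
17° clockwise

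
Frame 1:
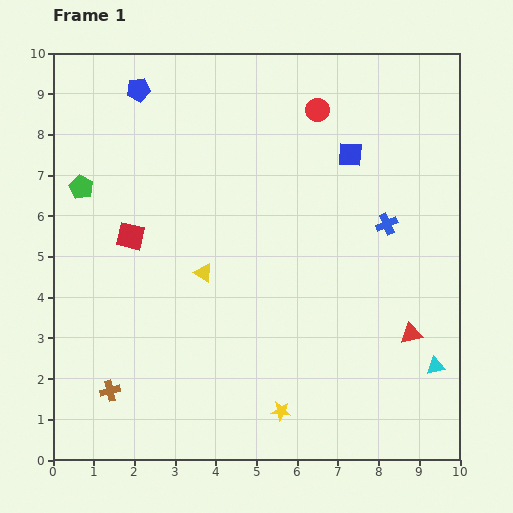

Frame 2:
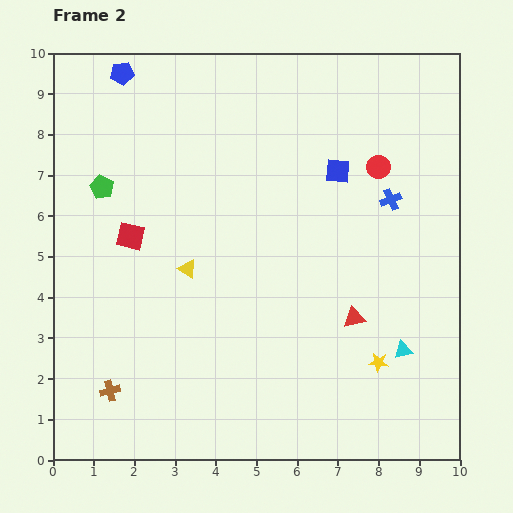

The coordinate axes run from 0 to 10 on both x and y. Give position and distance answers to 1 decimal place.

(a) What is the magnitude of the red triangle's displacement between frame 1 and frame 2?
1.5

The red triangle moved from (8.8, 3.1) to (7.4, 3.5), a distance of √(1.4² + 0.4²) ≈ 1.5.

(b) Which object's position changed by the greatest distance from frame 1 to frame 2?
the yellow star

(moved 2.7; next 2.1)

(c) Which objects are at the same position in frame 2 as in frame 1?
the brown cross, the red square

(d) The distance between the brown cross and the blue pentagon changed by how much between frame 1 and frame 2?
+0.4

Distance in frame 1: 7.4. Distance in frame 2: 7.8.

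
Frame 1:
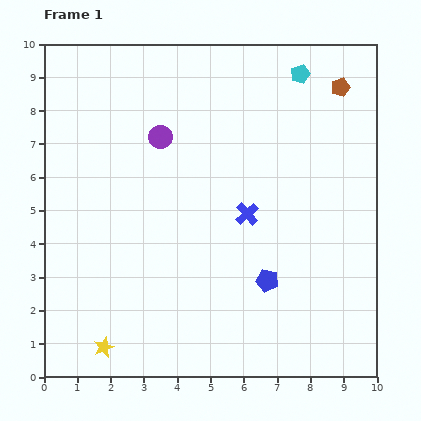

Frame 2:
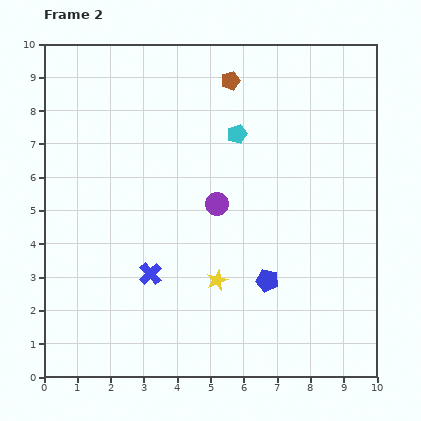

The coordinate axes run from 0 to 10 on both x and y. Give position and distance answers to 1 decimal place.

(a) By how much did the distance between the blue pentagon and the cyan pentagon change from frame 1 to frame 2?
-1.8

Distance in frame 1: 6.3. Distance in frame 2: 4.5.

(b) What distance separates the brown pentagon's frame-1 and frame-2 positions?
3.3

The brown pentagon moved from (8.9, 8.7) to (5.6, 8.9), a distance of √(3.3² + 0.2²) ≈ 3.3.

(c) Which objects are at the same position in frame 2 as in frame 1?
the blue pentagon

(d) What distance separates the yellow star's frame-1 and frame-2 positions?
3.9

The yellow star moved from (1.8, 0.9) to (5.2, 2.9), a distance of √(3.4² + 2.0²) ≈ 3.9.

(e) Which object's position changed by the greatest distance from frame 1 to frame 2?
the yellow star

(moved 3.9; next 3.4)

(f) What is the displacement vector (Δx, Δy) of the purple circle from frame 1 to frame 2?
(1.7, -2.0)

The purple circle was at (3.5, 7.2) in frame 1 and (5.2, 5.2) in frame 2.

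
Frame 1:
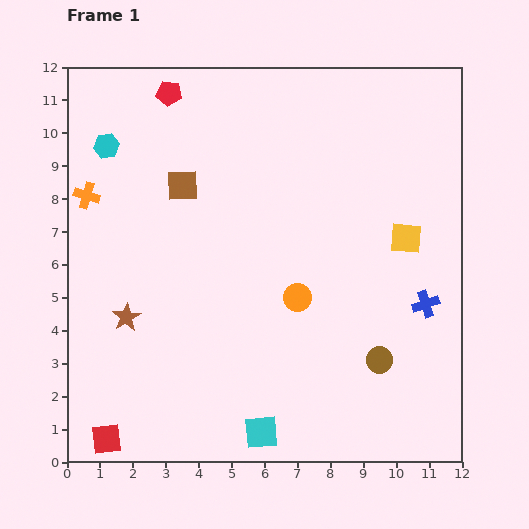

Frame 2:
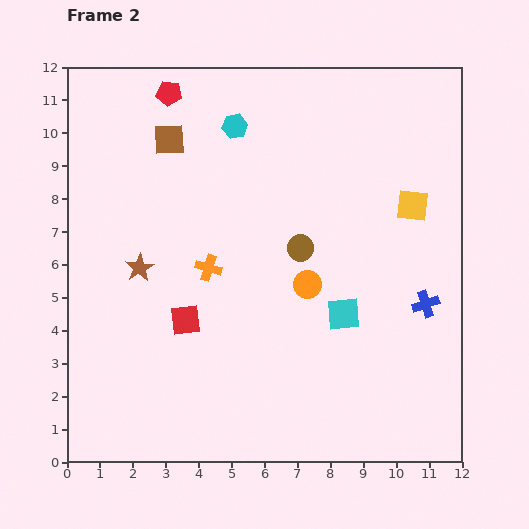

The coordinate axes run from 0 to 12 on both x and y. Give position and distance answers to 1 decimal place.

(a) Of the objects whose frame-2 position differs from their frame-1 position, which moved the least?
the orange circle

(moved 0.5)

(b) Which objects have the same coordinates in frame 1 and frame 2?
the red pentagon, the blue cross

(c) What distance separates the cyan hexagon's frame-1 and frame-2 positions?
3.9

The cyan hexagon moved from (1.2, 9.6) to (5.1, 10.2), a distance of √(3.9² + 0.6²) ≈ 3.9.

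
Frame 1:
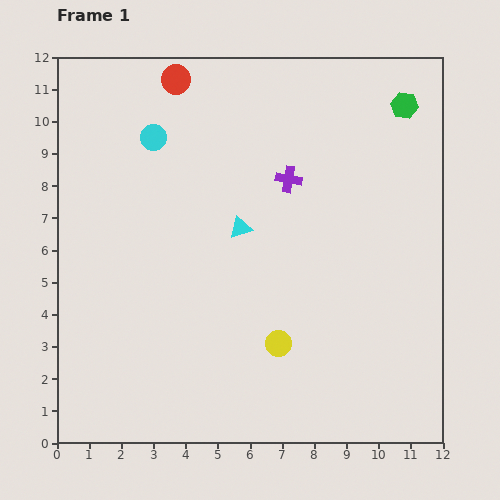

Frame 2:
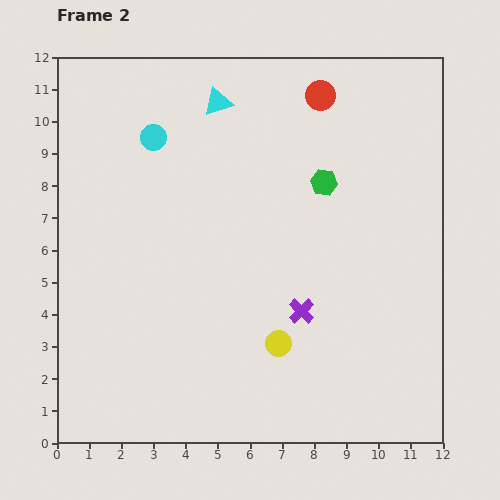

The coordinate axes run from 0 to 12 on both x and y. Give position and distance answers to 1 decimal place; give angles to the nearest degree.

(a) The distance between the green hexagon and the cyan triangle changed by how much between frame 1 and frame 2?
-2.3

Distance in frame 1: 6.4. Distance in frame 2: 4.1.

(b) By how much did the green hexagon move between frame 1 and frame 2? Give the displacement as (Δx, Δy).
(-2.5, -2.4)

The green hexagon was at (10.8, 10.5) in frame 1 and (8.3, 8.1) in frame 2.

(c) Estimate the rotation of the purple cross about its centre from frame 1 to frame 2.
36° clockwise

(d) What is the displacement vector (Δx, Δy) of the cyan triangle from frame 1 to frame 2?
(-0.7, 3.9)

The cyan triangle was at (5.7, 6.7) in frame 1 and (5.0, 10.6) in frame 2.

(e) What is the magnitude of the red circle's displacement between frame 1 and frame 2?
4.5

The red circle moved from (3.7, 11.3) to (8.2, 10.8), a distance of √(4.5² + 0.5²) ≈ 4.5.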